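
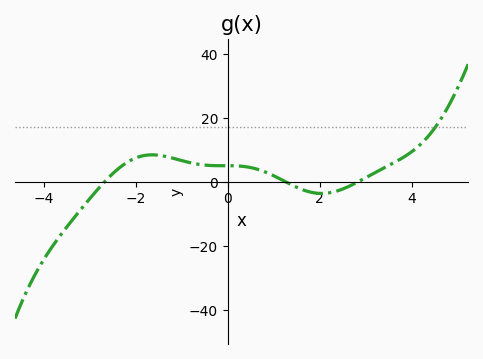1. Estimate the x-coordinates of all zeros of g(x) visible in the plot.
-2.6, 1.2, 2.8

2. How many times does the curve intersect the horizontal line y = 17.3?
1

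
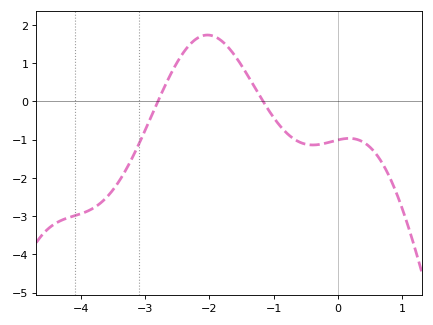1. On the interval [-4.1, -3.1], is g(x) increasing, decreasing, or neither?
increasing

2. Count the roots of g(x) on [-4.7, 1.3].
2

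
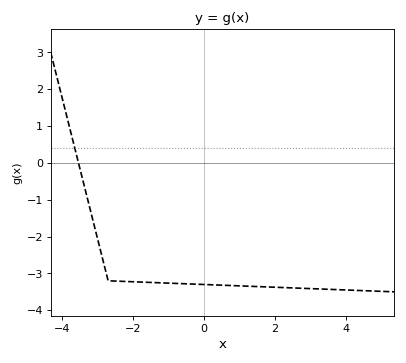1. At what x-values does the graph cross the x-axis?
-3.6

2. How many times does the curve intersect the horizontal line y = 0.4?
1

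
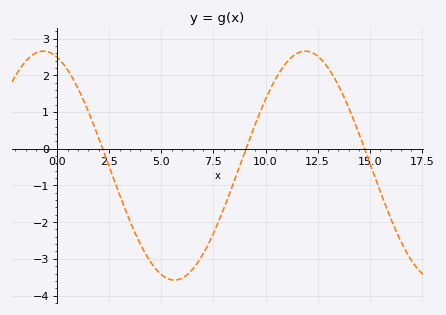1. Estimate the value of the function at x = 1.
1.6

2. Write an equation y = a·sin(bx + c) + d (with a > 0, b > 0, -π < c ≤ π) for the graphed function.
y = 3.12sin(0.5x + 1.9) - 0.46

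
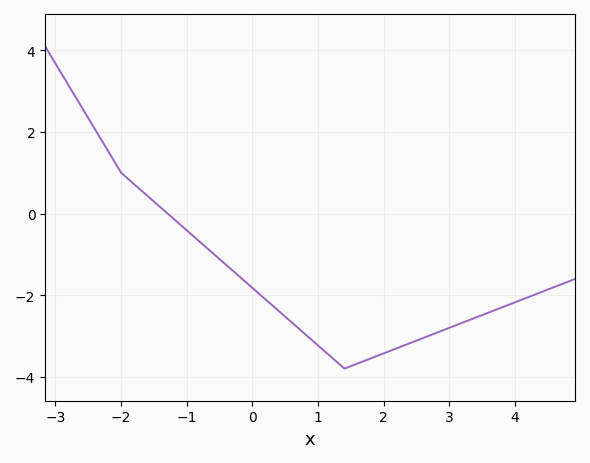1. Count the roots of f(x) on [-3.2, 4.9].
1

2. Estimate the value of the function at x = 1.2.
-3.52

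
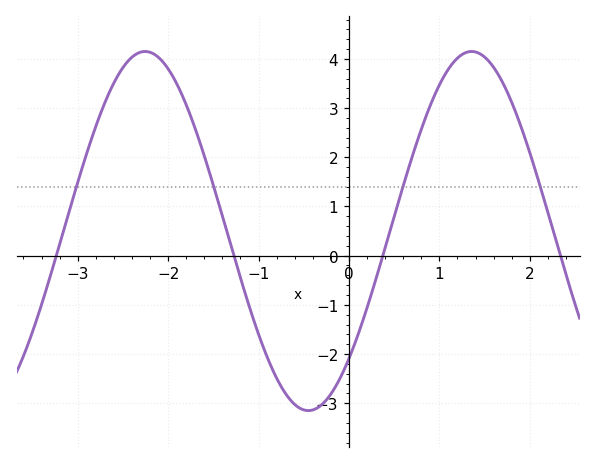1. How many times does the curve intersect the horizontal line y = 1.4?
4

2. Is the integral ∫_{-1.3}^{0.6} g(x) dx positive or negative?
negative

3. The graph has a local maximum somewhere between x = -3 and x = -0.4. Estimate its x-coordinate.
-2.3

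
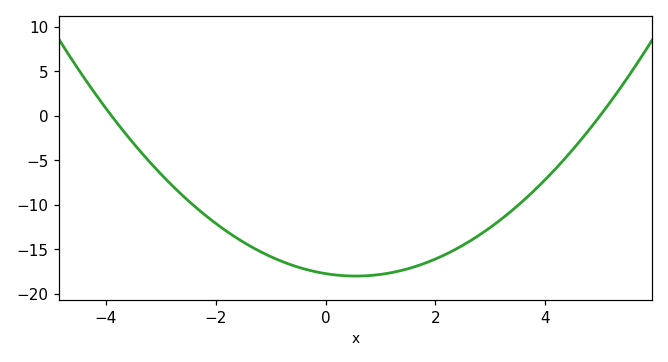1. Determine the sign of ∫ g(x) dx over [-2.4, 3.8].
negative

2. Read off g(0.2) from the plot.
-17.9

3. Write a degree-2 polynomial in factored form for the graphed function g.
y = 0.91(x + 3.9)(x - 5)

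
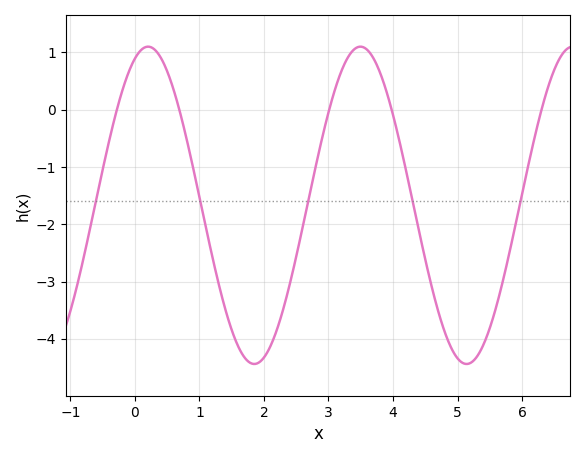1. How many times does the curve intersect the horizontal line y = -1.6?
5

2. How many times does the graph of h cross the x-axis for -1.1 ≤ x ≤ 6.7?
5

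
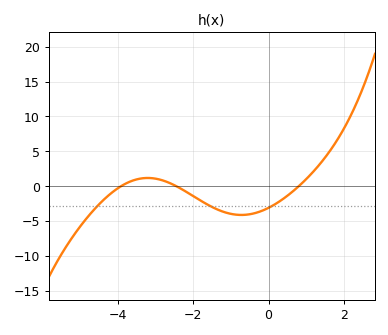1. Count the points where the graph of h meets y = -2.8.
3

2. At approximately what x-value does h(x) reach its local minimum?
-0.8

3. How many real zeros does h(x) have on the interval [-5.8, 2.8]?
3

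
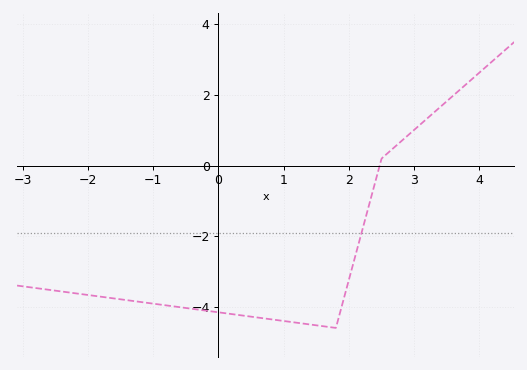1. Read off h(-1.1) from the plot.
-3.89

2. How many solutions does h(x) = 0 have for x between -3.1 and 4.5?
1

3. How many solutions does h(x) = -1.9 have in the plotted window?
1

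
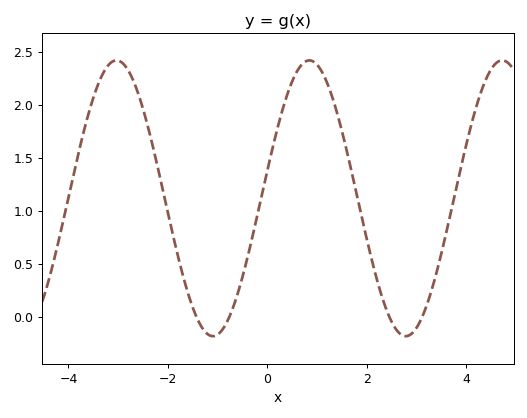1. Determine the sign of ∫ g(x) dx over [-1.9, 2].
positive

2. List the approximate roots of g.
-1.42, -0.765, 2.46, 3.11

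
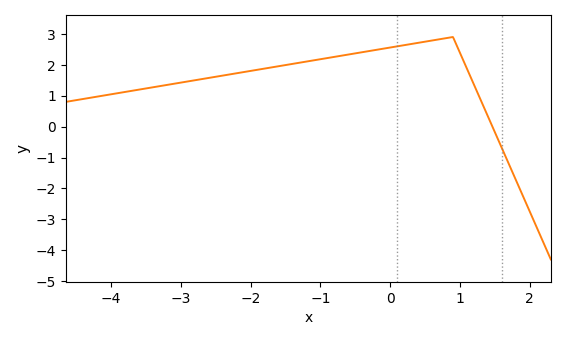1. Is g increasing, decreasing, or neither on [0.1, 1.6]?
neither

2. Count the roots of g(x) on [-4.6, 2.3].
1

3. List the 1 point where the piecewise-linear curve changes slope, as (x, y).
(0.9, 2.9)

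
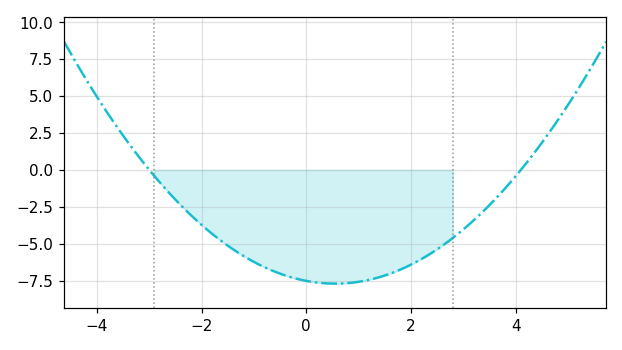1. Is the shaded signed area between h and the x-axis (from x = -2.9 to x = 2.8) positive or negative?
negative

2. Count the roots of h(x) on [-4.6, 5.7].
2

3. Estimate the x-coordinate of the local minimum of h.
0.6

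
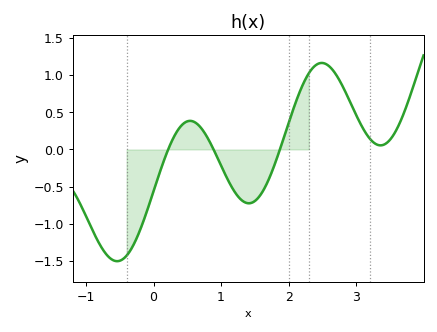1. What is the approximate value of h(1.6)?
-0.6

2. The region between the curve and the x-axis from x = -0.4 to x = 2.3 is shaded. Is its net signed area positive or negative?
negative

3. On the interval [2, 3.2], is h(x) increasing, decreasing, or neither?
neither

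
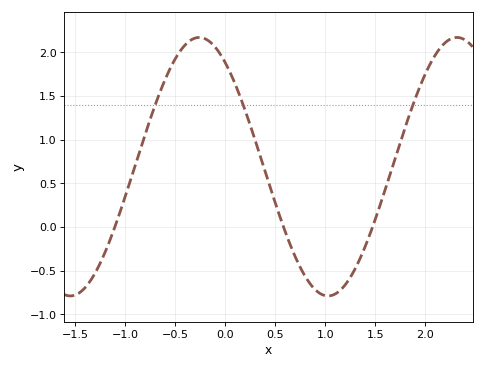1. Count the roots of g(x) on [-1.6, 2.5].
3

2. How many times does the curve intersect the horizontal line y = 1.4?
3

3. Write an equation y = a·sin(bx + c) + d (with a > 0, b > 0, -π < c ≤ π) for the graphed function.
y = 1.48sin(2.4x + 2.2) + 0.69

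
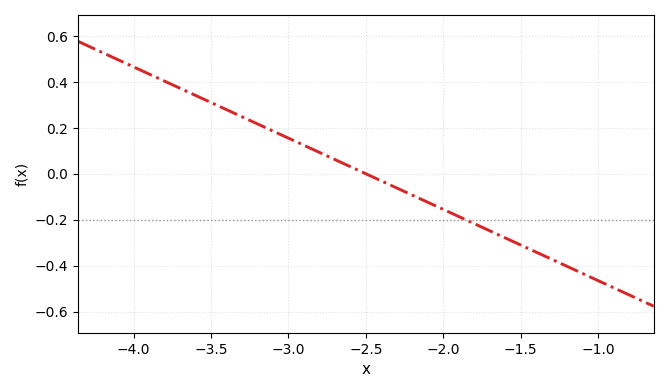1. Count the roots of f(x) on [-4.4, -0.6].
1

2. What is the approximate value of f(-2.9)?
0.12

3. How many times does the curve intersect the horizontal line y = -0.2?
1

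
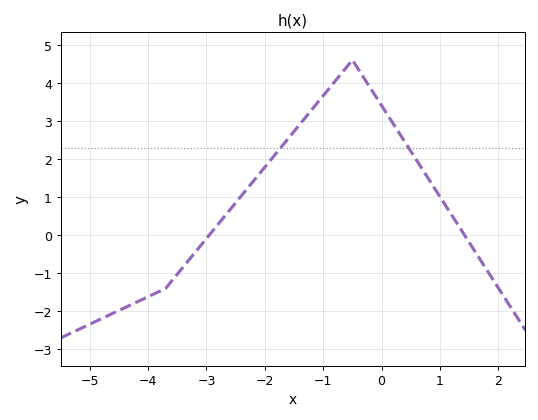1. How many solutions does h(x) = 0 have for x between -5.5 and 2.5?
2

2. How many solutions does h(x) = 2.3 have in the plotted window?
2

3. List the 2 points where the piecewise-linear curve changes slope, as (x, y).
(-3.7, -1.4); (-0.5, 4.6)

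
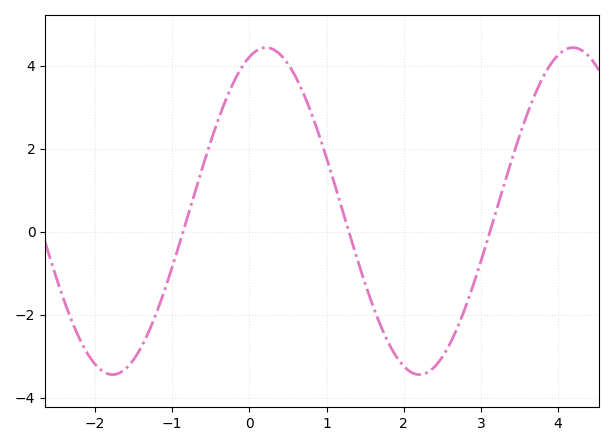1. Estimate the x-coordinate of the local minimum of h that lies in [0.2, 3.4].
2.21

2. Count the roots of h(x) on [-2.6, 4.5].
3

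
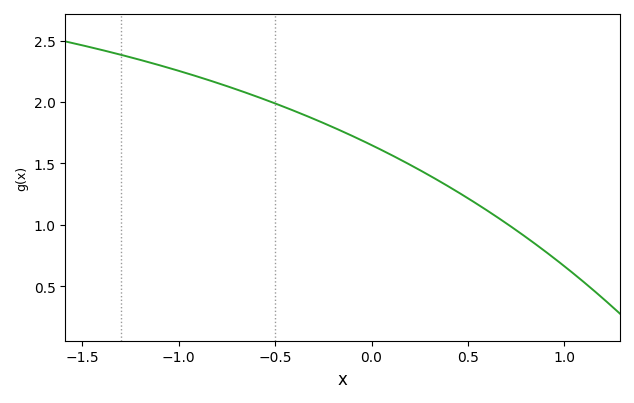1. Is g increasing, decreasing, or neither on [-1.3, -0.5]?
decreasing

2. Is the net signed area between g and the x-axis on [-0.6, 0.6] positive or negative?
positive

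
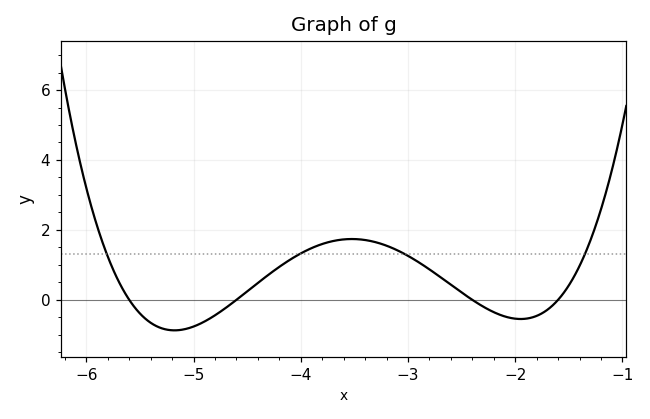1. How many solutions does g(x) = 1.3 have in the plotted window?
4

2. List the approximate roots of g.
-5.6, -4.6, -2.4, -1.6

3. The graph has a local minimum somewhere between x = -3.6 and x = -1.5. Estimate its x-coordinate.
-1.95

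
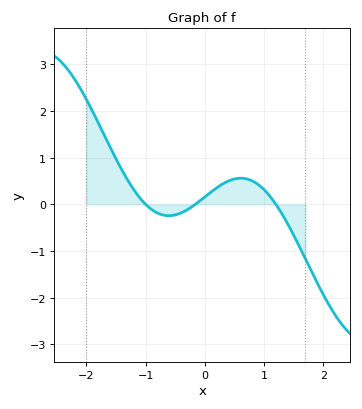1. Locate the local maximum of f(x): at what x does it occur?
0.608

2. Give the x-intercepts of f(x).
-0.998, -0.162, 1.2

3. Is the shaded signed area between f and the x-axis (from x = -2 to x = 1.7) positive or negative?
positive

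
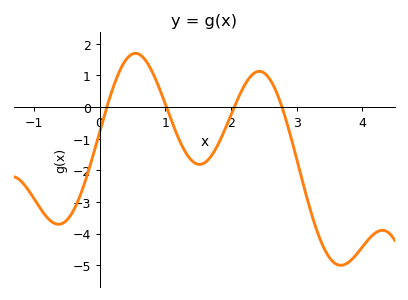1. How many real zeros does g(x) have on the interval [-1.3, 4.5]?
4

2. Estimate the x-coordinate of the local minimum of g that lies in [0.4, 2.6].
1.52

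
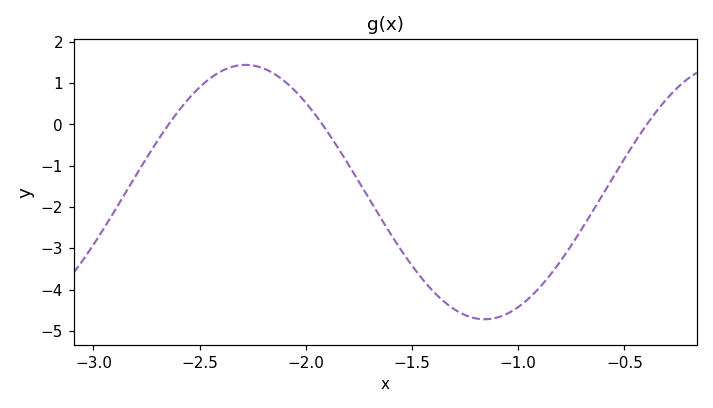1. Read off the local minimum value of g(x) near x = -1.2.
-4.72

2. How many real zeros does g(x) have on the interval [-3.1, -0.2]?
3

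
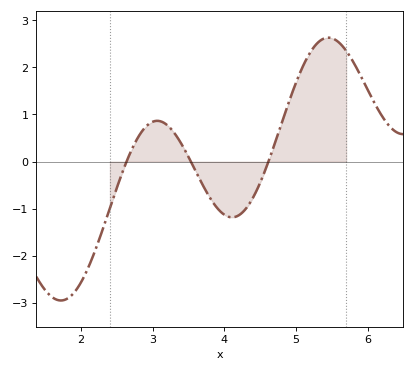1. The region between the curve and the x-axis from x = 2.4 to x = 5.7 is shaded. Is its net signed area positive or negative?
positive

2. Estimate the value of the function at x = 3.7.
-0.508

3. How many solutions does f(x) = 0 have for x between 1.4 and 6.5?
3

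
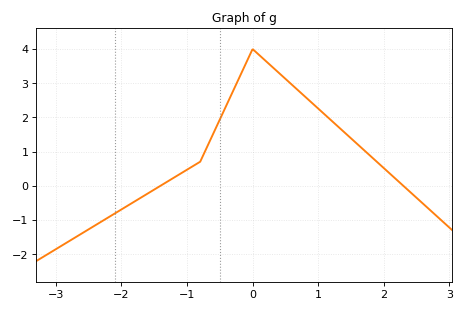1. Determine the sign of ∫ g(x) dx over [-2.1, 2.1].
positive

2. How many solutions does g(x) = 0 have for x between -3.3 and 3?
2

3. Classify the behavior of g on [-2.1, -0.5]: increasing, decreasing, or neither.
increasing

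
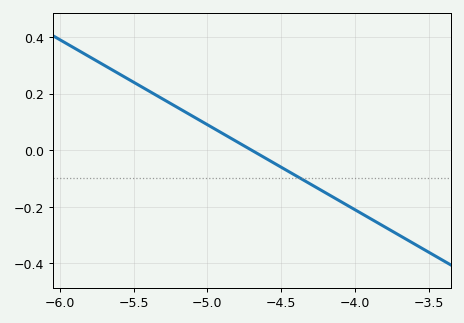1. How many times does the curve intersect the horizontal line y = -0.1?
1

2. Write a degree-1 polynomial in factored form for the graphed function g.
y = -0.3(x + 4.7)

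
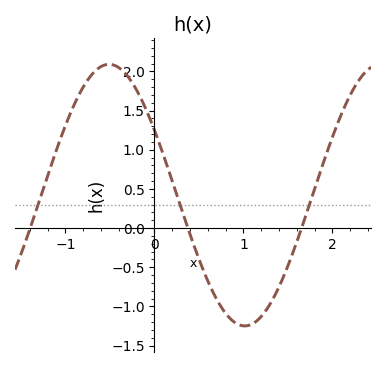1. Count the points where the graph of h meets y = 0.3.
3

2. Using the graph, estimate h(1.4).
-0.75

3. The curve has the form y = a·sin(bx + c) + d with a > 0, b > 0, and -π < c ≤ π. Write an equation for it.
y = 1.67sin(2.1x + 2.6) + 0.42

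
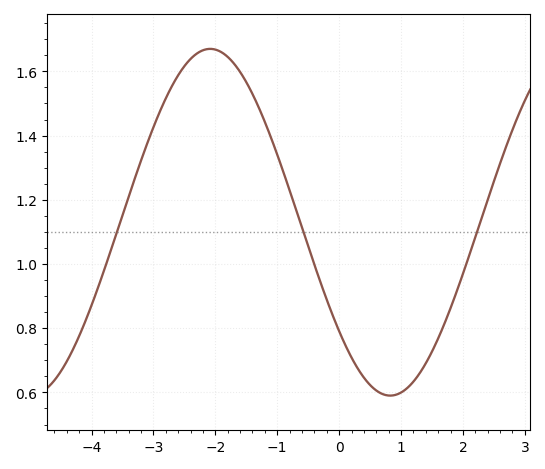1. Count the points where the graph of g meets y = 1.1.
3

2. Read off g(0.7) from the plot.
0.595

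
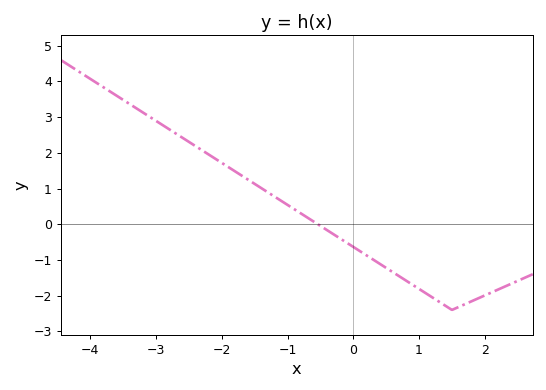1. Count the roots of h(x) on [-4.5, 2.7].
1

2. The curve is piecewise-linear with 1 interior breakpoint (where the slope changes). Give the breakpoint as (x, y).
(1.5, -2.4)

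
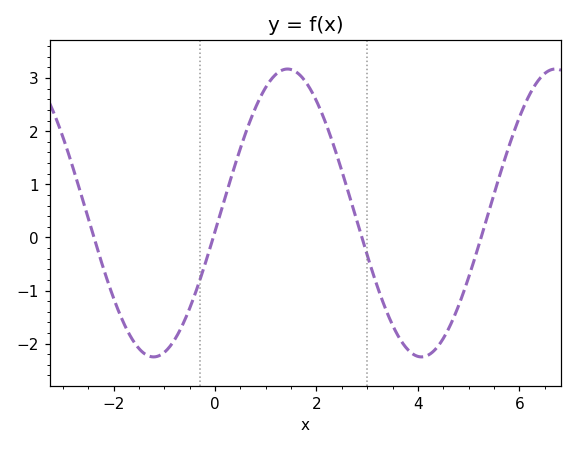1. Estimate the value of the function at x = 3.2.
-0.9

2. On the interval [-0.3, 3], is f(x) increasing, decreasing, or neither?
neither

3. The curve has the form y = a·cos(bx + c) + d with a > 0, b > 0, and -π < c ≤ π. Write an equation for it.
y = 2.71cos(1.2x - 1.7) + 0.46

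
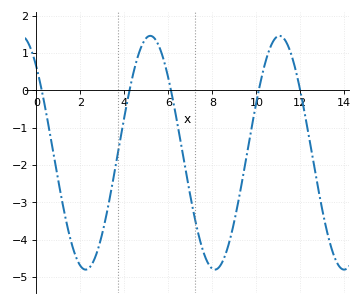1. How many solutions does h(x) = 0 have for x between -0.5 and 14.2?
5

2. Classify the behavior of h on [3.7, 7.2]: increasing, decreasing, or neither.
neither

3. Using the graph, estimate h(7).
-2.8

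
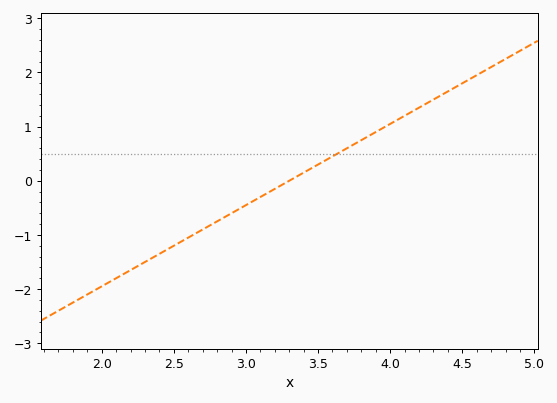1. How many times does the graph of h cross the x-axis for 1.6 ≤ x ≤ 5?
1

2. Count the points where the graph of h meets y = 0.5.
1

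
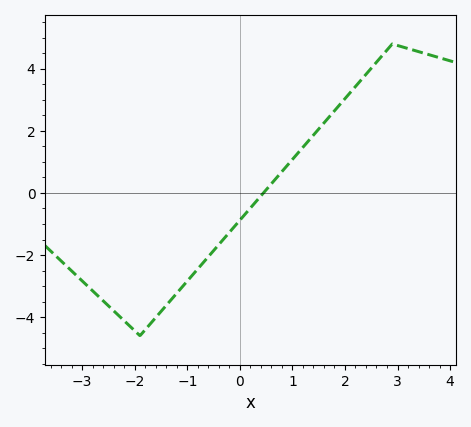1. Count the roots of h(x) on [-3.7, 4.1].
1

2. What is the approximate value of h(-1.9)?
-4.6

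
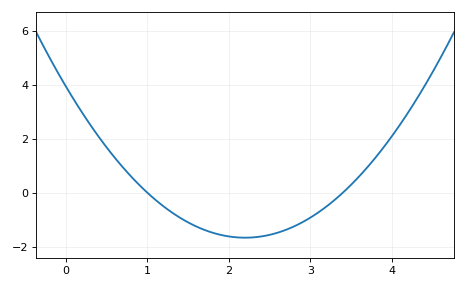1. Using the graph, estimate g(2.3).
-1.6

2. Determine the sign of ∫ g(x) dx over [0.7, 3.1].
negative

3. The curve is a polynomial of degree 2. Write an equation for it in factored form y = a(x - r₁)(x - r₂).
y = 1.16(x - 1)(x - 3.4)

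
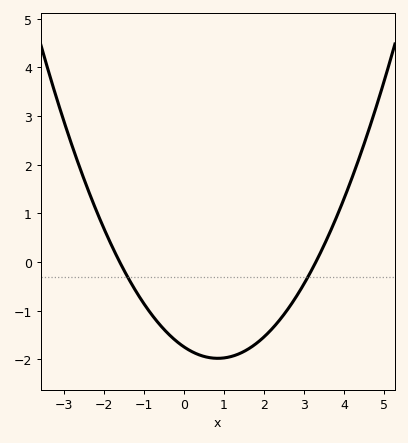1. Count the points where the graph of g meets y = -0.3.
2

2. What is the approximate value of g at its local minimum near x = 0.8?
-1.98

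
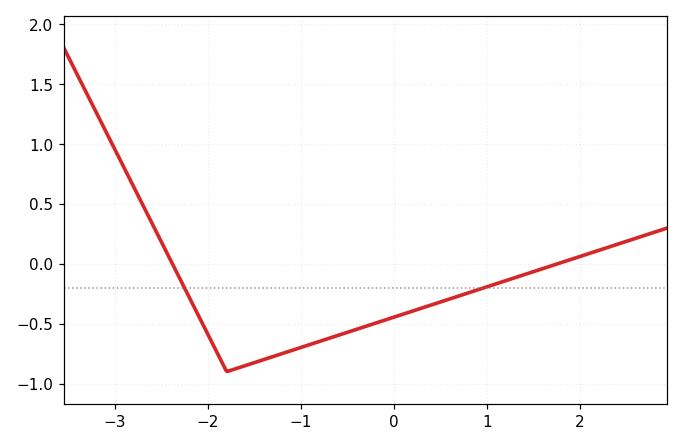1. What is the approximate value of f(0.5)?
-0.318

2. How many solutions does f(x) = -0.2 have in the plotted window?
2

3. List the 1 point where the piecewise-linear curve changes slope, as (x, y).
(-1.8, -0.9)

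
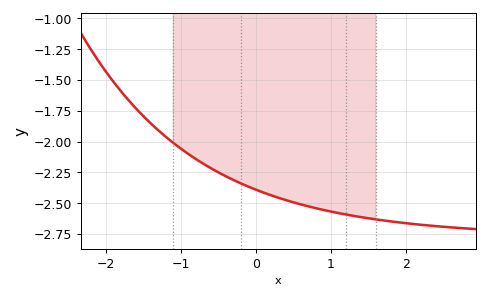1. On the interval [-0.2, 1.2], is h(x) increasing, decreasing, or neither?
decreasing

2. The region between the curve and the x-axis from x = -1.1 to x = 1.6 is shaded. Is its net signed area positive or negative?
negative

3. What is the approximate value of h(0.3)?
-2.46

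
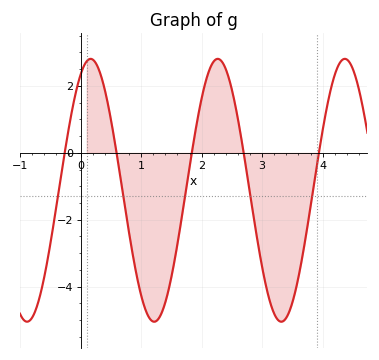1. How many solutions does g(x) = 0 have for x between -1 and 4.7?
5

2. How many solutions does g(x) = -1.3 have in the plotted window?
5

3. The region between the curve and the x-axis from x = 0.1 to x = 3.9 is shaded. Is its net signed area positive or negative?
negative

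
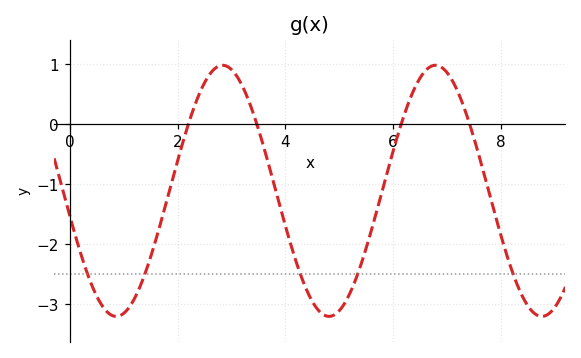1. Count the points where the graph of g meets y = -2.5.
5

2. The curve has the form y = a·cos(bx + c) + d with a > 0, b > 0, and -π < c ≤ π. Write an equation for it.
y = 2.09cos(1.6x + 1.8) - 1.11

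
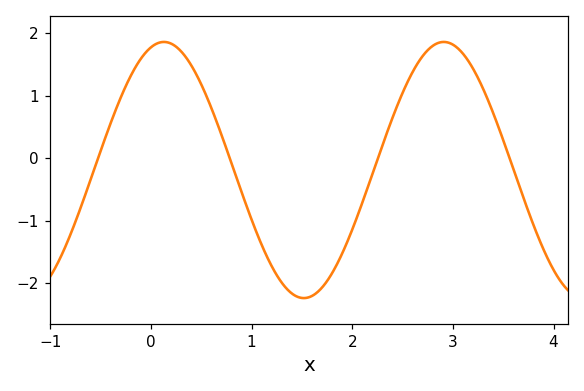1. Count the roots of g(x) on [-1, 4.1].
4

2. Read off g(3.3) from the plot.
1.11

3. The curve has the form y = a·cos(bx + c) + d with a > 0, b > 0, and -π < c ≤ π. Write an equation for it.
y = 2.05cos(2.26x - 0.292) - 0.19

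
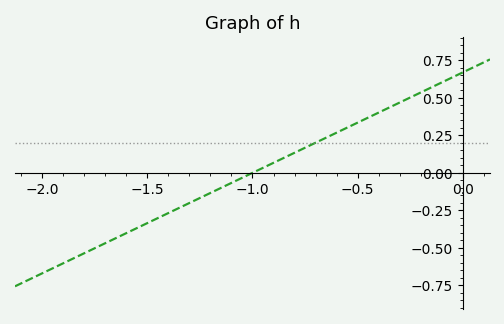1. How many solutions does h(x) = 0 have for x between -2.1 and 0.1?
1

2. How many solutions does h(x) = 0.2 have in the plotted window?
1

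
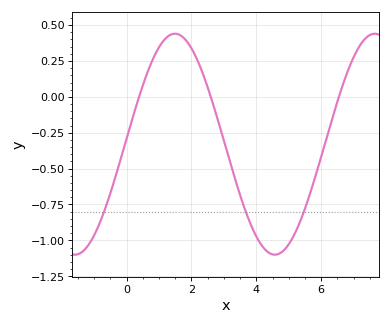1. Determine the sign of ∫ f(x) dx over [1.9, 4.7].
negative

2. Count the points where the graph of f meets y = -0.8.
3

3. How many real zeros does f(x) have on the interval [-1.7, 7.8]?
3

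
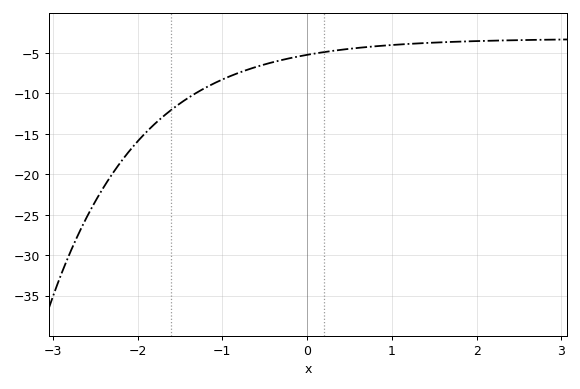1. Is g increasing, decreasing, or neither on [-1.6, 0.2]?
increasing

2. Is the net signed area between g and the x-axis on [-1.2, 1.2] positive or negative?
negative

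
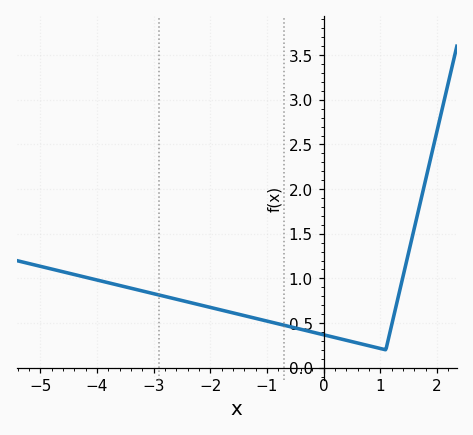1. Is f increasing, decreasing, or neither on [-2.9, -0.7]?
decreasing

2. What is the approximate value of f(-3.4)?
0.9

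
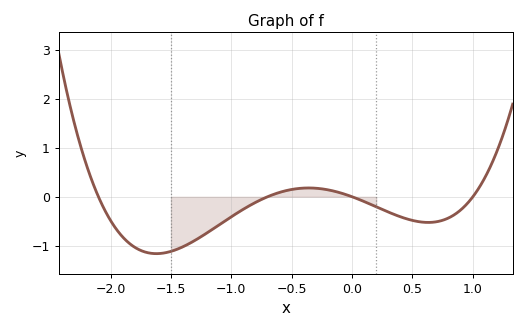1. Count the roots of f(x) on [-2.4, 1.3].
4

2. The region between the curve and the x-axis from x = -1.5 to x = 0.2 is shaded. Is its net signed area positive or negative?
negative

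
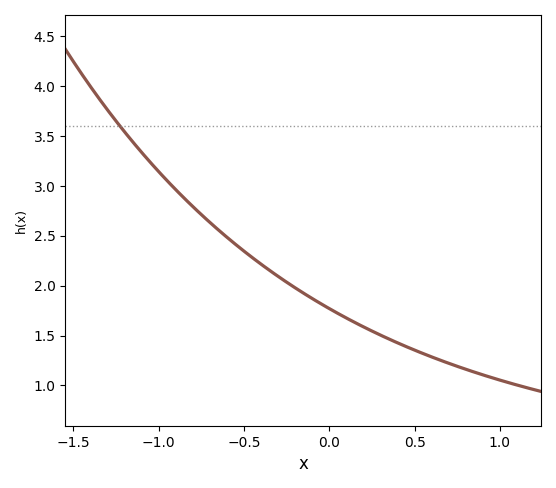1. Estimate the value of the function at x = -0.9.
2.95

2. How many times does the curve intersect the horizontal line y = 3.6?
1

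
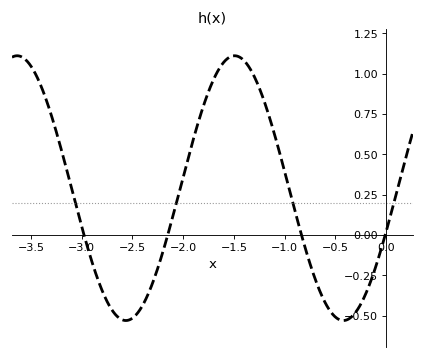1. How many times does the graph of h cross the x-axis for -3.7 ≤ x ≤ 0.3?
4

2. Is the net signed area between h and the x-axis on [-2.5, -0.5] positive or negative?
positive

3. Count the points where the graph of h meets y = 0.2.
4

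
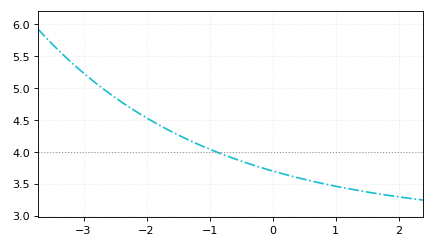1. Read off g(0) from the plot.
3.7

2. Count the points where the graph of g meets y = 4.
1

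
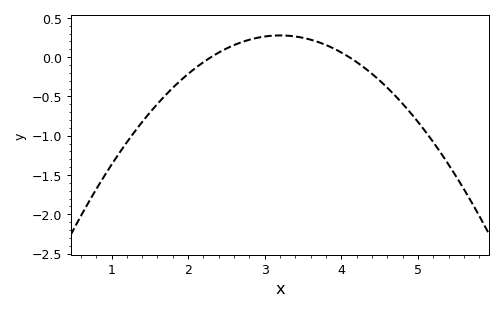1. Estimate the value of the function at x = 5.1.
-0.952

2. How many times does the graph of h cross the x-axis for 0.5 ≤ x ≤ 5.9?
2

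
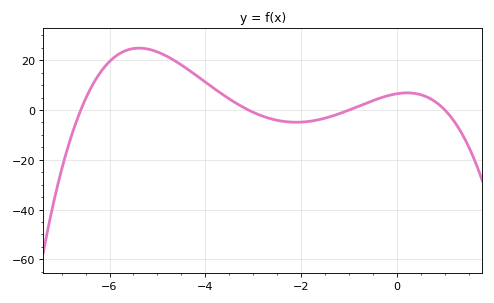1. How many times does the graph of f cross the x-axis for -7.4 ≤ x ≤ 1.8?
4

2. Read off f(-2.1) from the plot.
-4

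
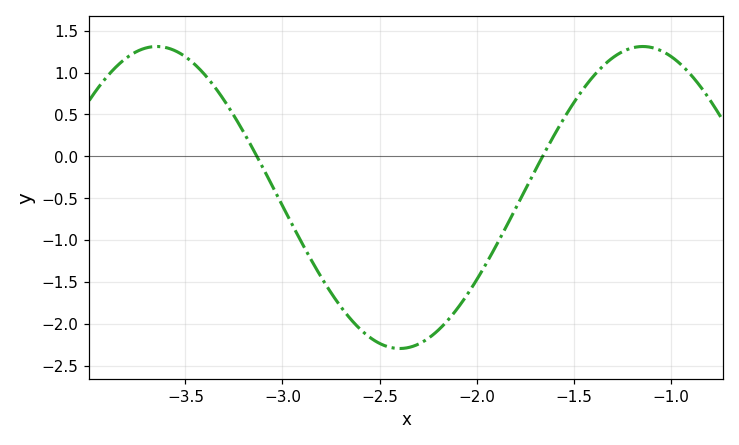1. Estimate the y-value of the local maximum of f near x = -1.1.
1.31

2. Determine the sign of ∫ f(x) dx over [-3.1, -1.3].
negative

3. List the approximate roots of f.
-3.13, -1.66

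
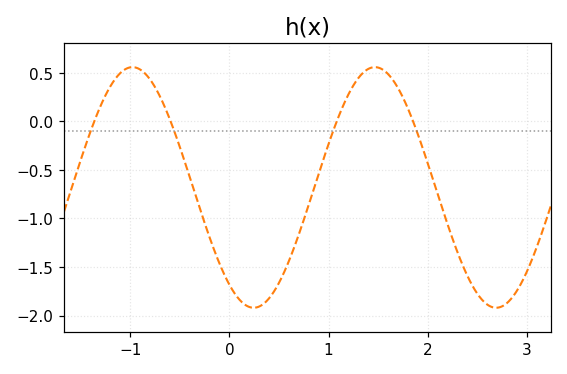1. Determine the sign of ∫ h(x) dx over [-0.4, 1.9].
negative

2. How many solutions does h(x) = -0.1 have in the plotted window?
4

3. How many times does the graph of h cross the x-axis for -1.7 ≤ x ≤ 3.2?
4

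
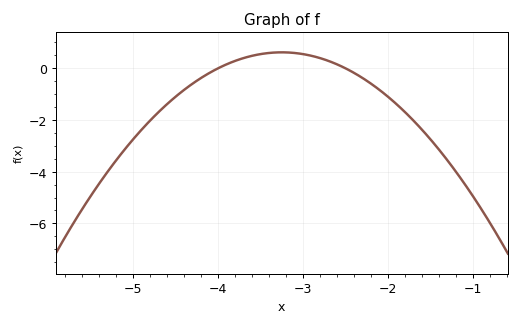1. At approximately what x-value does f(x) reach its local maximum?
-3.2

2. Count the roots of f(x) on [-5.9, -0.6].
2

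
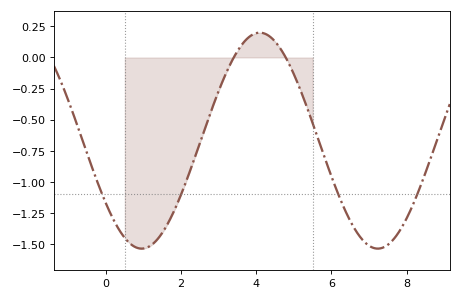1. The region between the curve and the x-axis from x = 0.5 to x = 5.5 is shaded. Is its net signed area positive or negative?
negative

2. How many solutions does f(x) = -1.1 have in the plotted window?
4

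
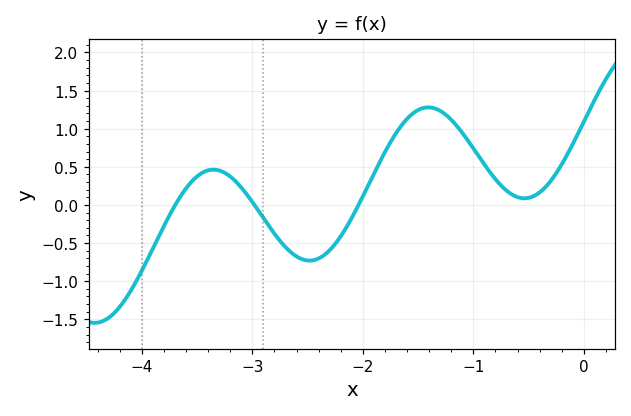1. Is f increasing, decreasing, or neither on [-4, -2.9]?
neither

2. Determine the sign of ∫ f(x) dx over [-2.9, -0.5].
positive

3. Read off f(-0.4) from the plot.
0.165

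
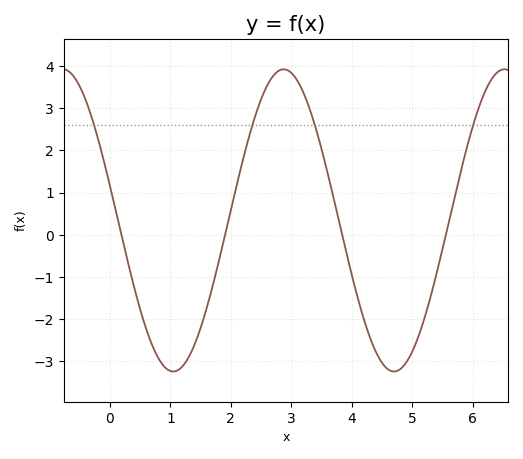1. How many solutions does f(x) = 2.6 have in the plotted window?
4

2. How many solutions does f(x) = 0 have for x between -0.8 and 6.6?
4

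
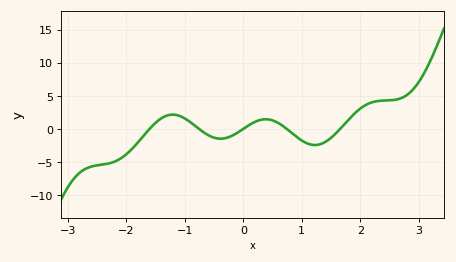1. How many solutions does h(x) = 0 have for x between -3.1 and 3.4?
5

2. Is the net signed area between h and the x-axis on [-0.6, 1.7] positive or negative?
negative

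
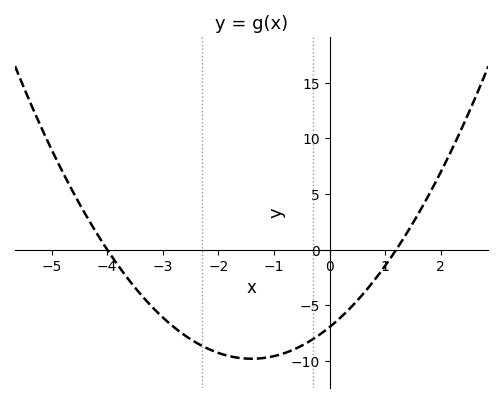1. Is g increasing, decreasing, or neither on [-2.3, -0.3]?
neither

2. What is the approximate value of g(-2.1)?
-9.09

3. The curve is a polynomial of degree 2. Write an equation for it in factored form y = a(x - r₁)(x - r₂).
y = 1.45(x + 4)(x - 1.2)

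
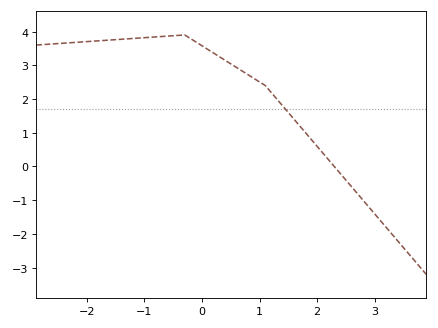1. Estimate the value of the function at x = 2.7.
-0.804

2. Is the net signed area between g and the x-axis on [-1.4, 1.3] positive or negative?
positive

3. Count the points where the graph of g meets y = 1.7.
1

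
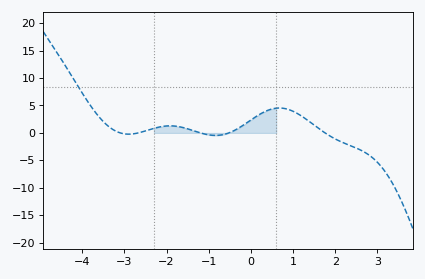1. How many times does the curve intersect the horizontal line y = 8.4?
1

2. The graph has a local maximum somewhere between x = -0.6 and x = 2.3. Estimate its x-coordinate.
0.6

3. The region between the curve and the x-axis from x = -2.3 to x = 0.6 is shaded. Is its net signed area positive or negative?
positive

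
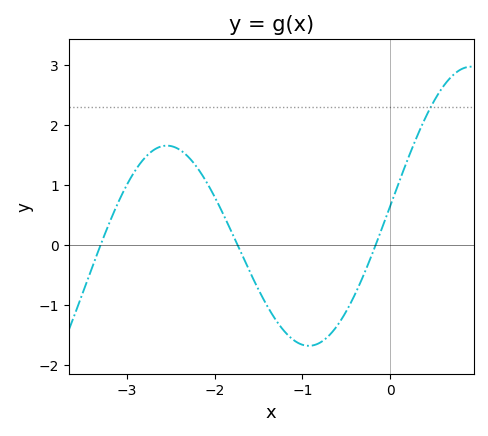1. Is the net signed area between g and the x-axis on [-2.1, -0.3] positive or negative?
negative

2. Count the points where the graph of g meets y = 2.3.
1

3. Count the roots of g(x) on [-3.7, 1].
3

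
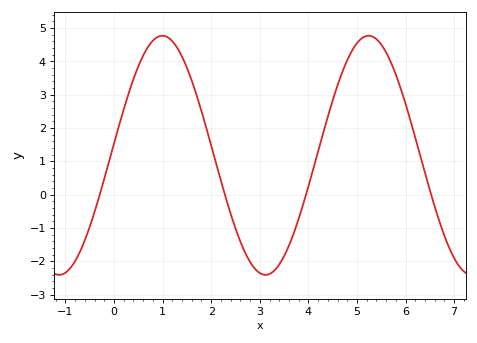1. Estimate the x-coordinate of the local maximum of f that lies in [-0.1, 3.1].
1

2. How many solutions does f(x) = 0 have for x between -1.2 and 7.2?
4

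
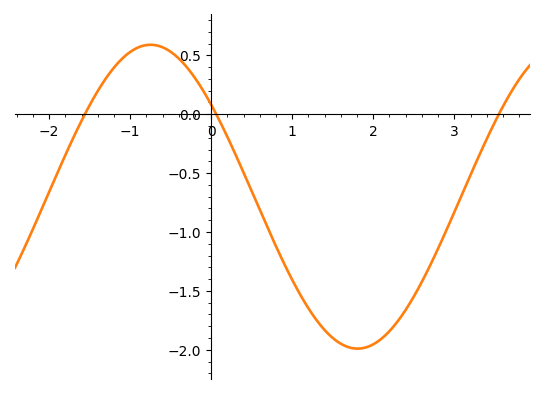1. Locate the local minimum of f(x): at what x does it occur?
1.81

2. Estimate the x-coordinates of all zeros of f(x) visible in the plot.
-1.56, 0.063, 3.55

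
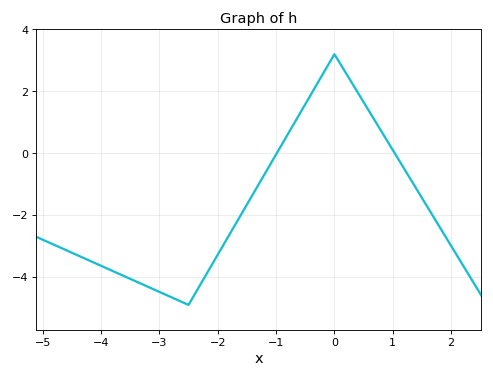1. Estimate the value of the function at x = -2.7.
-4.73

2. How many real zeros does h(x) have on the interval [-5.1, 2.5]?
2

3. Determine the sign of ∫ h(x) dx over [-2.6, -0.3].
negative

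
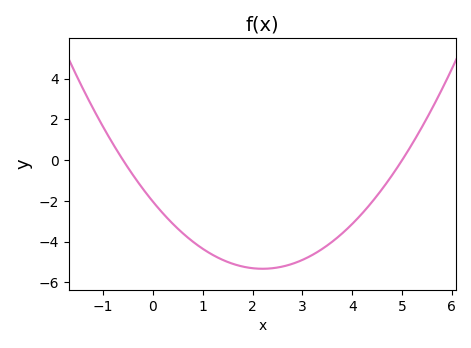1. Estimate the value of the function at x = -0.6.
0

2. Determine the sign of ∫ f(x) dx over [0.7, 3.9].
negative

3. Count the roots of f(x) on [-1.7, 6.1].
2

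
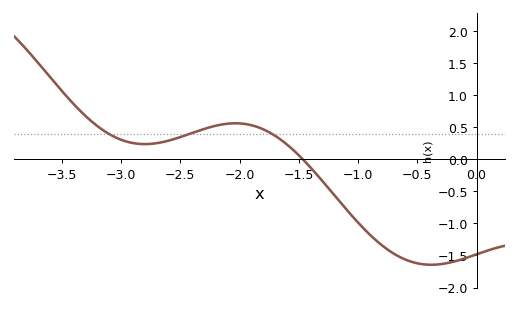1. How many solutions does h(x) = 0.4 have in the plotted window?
3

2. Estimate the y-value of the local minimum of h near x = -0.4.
-1.64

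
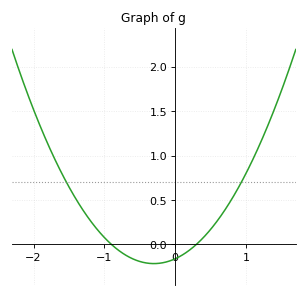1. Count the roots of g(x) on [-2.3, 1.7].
2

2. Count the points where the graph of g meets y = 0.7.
2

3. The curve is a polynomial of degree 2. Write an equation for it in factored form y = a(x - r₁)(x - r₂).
y = 0.6(x + 0.9)(x - 0.3)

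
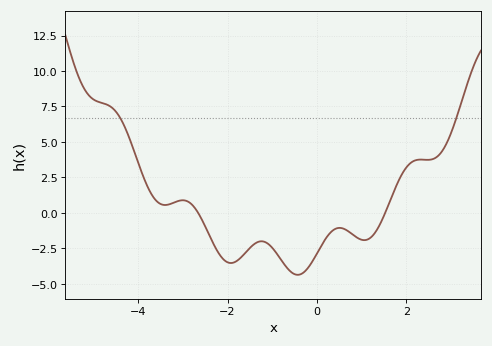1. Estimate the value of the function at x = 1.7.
1.4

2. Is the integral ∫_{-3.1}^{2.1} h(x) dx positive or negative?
negative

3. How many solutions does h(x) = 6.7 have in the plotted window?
2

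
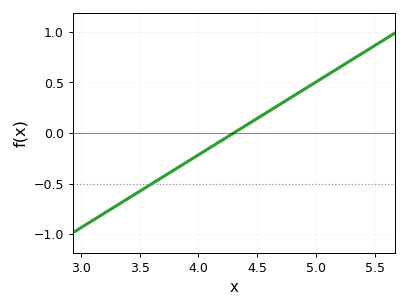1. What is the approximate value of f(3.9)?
-0.3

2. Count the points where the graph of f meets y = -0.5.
1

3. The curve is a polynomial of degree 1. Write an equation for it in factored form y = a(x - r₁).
y = 0.72(x - 4.3)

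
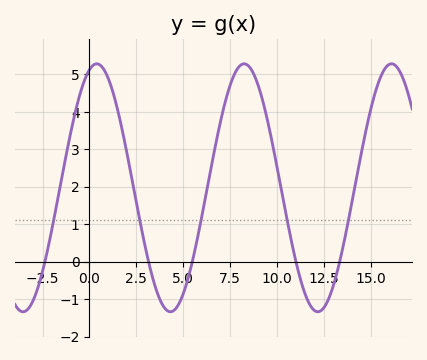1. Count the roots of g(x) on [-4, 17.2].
5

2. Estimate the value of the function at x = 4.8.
-1.1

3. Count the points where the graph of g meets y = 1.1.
5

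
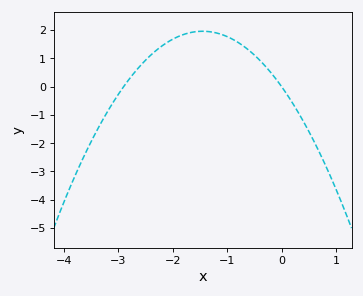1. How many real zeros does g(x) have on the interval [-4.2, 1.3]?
2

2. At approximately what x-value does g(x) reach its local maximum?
-1.45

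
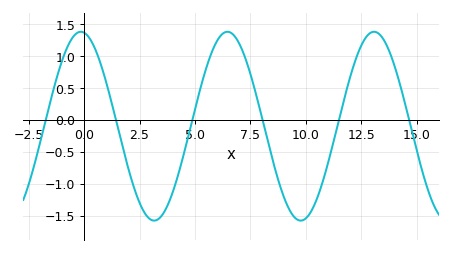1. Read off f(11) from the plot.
-0.7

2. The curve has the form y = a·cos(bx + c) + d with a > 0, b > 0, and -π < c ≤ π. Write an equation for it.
y = 1.48cos(0.95x + 0.14) - 0.1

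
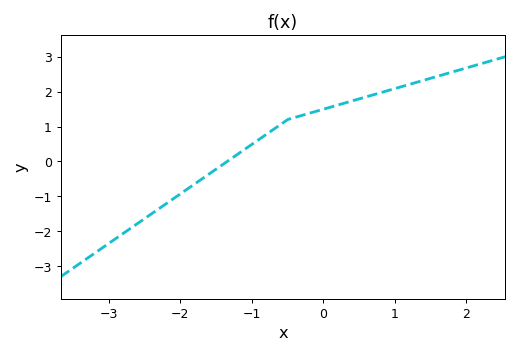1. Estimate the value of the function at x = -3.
-2.35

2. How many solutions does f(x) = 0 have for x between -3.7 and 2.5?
1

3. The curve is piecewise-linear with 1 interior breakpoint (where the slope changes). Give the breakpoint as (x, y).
(-0.5, 1.2)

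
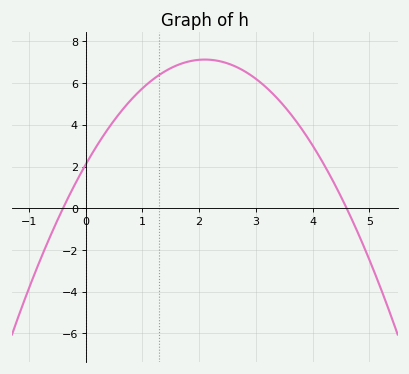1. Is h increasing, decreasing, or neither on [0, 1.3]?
increasing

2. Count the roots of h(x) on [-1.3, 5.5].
2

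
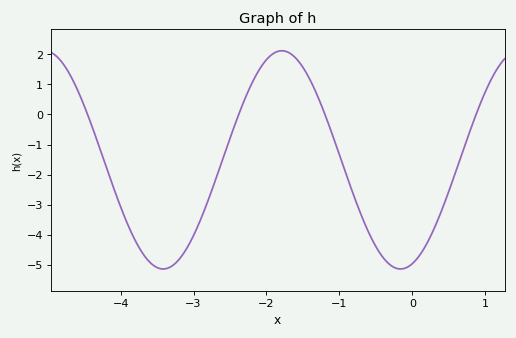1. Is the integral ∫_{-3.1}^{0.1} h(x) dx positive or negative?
negative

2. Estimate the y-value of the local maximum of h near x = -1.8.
2.12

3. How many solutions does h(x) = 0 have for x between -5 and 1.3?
4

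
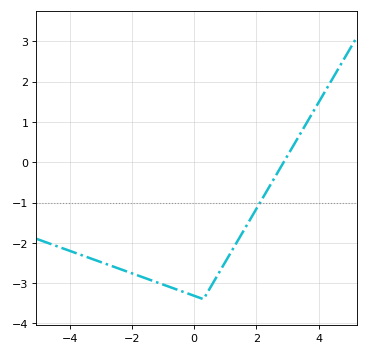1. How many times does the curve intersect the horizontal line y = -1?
1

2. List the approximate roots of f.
2.8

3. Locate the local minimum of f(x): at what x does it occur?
0.4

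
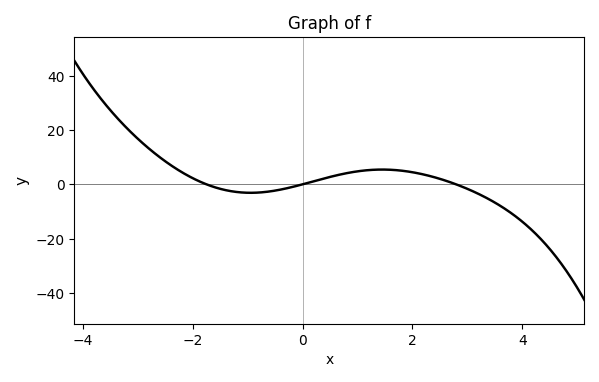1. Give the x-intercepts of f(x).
-1.75, 0, 2.8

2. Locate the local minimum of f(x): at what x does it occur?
-0.947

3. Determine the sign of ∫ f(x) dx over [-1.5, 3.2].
positive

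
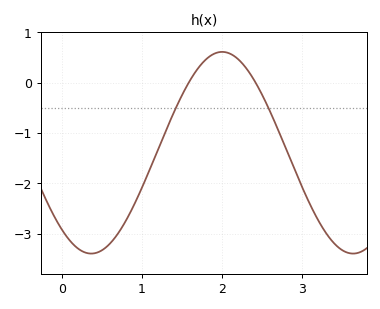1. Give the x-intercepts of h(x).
1.6, 2.4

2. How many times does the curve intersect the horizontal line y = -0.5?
2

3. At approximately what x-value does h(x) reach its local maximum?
2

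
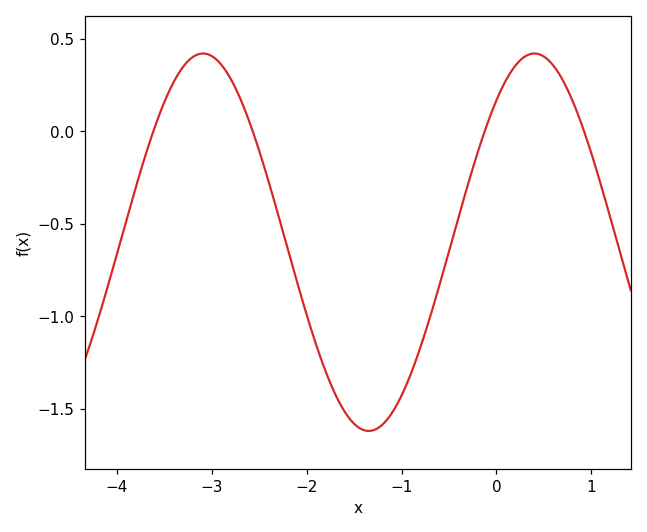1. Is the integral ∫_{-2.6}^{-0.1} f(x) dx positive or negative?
negative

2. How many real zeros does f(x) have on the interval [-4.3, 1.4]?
4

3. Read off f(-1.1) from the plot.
-1.5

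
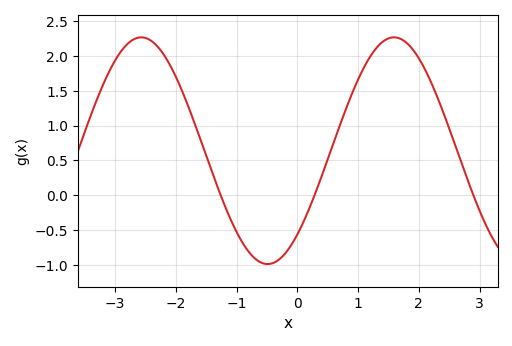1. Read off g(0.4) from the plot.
0.275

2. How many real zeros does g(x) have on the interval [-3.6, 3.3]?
3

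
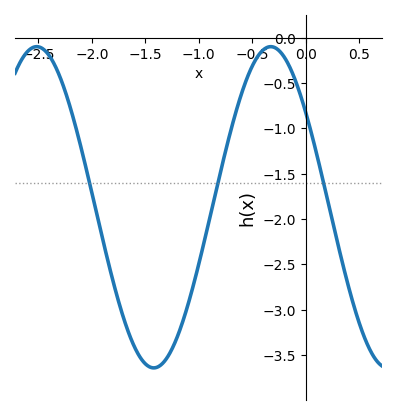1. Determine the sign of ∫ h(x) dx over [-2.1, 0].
negative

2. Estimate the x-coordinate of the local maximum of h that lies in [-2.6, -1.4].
-2.52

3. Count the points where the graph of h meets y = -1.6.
3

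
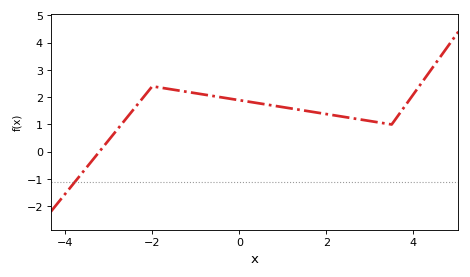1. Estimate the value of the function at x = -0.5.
2.02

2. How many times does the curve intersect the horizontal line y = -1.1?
1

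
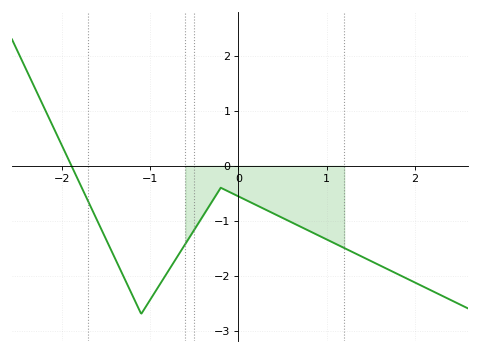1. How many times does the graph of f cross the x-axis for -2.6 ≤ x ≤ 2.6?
1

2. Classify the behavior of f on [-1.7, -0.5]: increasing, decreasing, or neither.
neither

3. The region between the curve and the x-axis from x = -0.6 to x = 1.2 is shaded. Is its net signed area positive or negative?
negative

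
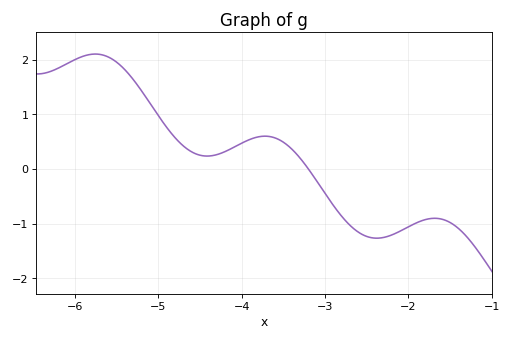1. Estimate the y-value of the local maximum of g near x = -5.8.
2.11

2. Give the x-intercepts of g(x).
-3.2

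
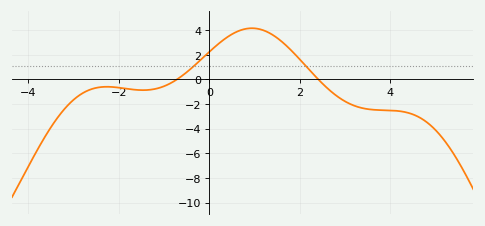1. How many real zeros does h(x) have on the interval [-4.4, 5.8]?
2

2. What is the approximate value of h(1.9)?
2.02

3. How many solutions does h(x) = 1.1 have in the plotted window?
2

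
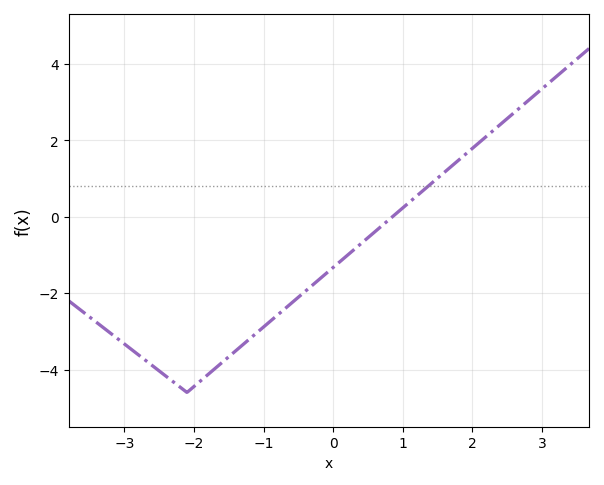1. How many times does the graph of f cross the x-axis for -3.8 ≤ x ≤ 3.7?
1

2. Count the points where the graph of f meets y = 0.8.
1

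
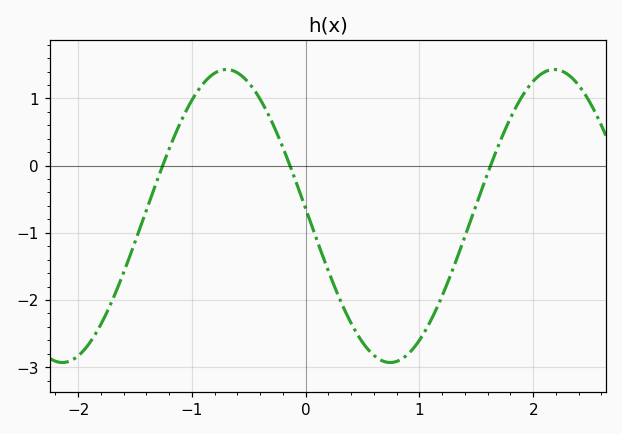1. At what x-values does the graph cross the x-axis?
-1.26, -0.138, 1.63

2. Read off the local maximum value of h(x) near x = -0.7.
1.43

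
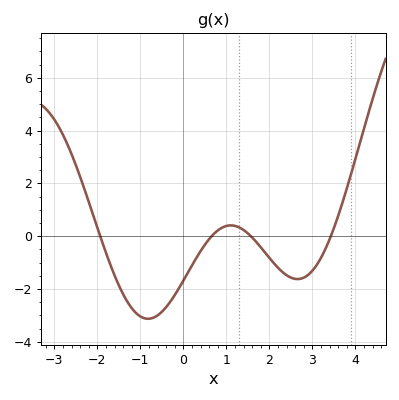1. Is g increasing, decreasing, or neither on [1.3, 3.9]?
neither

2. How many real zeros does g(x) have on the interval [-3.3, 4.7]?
4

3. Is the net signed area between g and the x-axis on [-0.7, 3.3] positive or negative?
negative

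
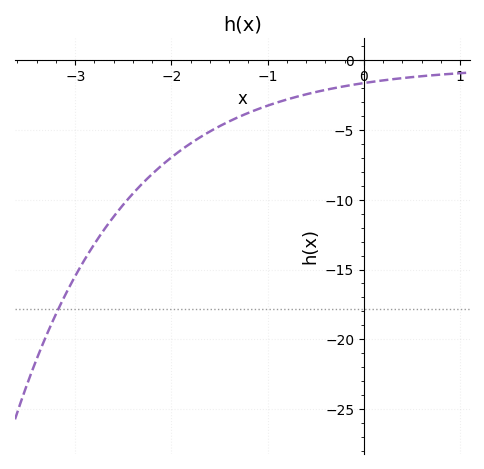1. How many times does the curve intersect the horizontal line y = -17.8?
1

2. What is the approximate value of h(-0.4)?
-2.13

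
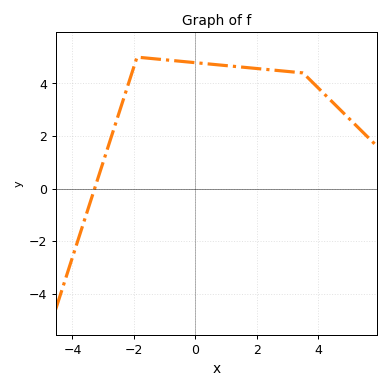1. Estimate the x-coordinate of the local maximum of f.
-1.8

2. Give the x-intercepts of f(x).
-3.2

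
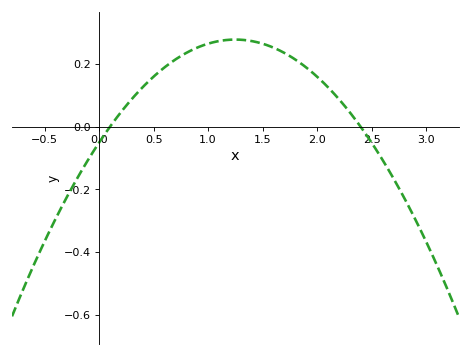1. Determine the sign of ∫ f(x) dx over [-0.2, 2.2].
positive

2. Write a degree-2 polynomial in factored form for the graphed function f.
y = -0.21(x - 0.1)(x - 2.4)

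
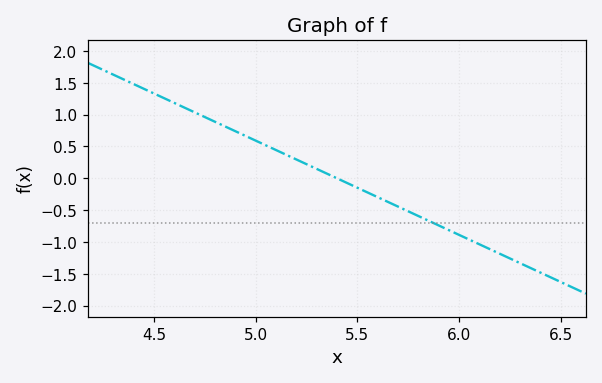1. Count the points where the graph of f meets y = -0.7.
1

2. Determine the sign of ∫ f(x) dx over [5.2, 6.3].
negative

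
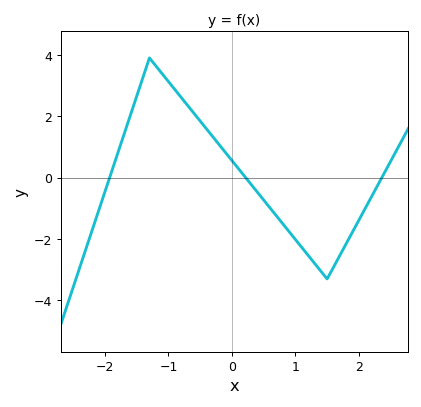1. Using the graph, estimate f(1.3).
-2.79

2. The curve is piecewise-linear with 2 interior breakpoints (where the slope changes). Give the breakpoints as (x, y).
(-1.3, 3.9); (1.5, -3.3)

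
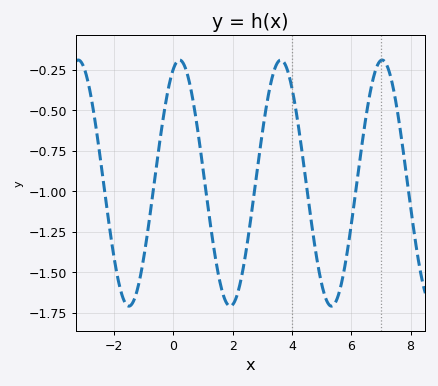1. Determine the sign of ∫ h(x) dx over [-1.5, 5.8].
negative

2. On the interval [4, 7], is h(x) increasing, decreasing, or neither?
neither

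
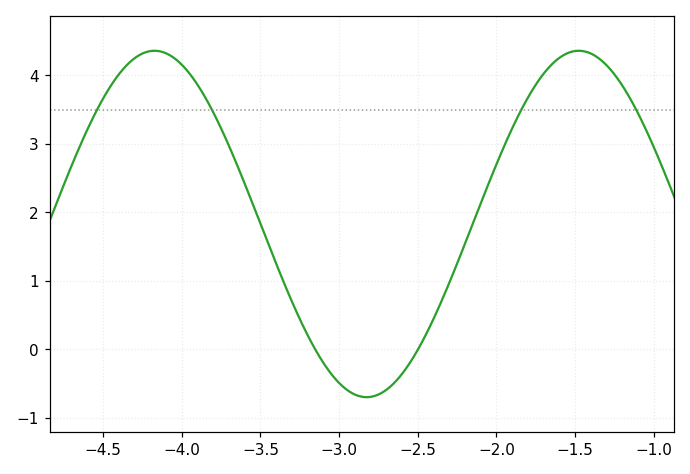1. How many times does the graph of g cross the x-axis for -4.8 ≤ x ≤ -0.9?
2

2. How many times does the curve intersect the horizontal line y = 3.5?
4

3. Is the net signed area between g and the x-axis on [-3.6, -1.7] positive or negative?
positive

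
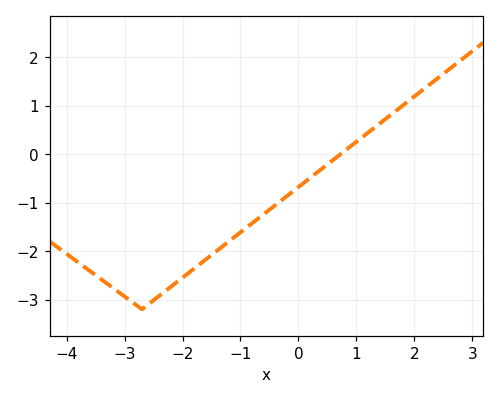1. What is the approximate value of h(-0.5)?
-1.15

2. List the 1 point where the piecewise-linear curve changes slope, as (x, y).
(-2.7, -3.2)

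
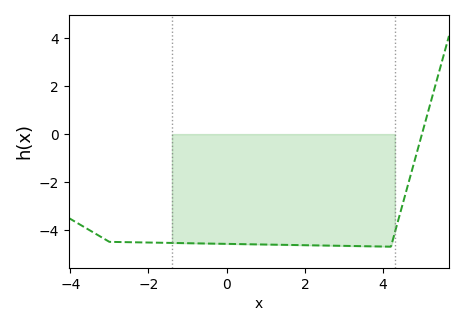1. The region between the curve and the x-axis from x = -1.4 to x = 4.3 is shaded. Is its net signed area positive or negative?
negative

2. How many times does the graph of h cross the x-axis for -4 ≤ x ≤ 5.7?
1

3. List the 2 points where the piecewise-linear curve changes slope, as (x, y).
(-3, -4.5); (4.2, -4.7)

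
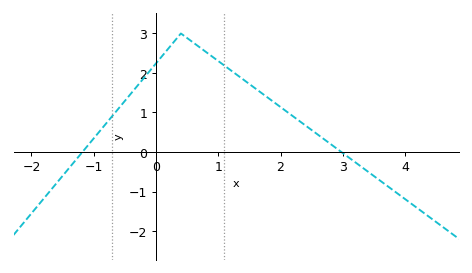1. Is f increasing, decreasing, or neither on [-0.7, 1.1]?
neither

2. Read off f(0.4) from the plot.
3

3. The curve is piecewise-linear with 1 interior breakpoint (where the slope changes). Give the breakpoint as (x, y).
(0.4, 3)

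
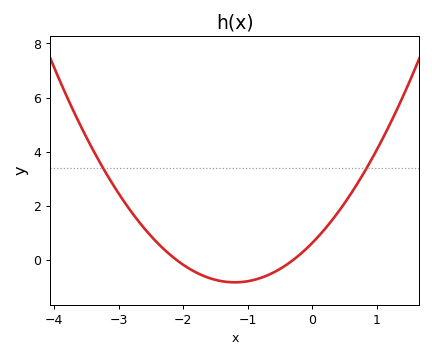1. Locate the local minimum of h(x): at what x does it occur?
-1.2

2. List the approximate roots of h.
-2.1, -0.3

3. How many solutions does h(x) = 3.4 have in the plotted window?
2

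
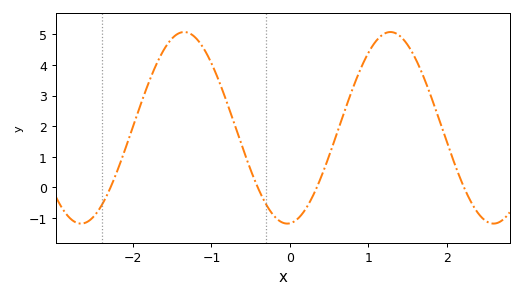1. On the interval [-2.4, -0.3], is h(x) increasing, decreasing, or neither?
neither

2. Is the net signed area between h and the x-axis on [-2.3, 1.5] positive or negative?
positive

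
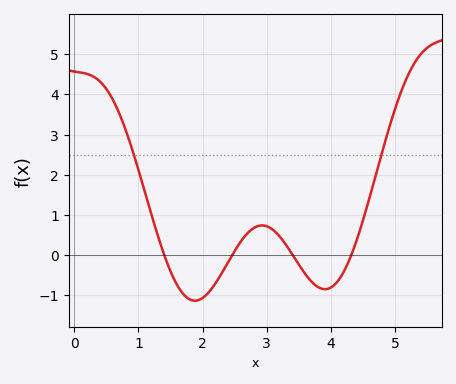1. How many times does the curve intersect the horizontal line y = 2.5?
2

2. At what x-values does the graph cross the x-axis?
1.4, 2.46, 3.4, 4.32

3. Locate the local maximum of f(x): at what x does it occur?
2.93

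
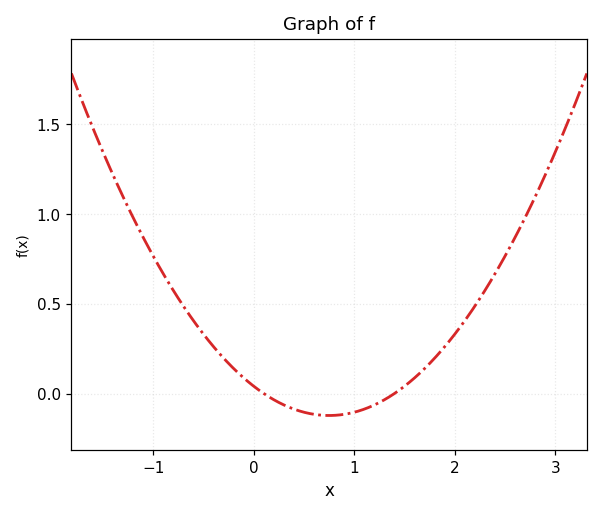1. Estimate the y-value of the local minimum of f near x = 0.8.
-0.123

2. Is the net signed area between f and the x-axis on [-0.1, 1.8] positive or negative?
negative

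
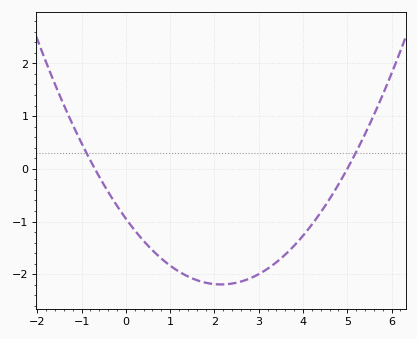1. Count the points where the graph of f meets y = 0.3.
2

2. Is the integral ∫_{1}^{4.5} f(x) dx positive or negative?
negative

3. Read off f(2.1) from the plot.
-2.2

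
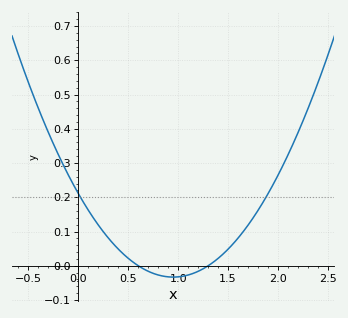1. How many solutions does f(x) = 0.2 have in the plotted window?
2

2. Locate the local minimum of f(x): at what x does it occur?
0.95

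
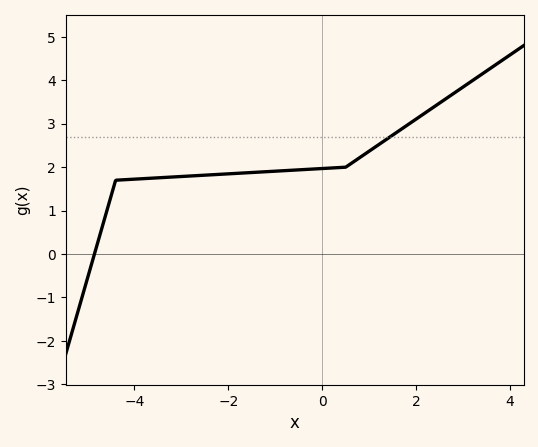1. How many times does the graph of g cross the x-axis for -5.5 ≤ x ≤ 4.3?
1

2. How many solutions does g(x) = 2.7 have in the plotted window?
1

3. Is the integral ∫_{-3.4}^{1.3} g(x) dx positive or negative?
positive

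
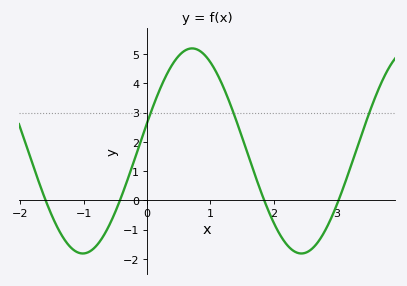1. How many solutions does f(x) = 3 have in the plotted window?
3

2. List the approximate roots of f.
-1.6, -0.425, 1.85, 3.03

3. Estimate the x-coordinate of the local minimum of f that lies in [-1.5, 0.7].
-1.01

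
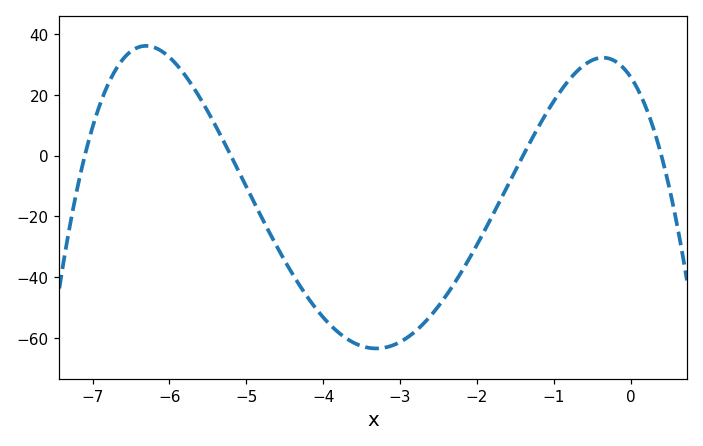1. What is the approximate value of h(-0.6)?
29.9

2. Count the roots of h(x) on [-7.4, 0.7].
4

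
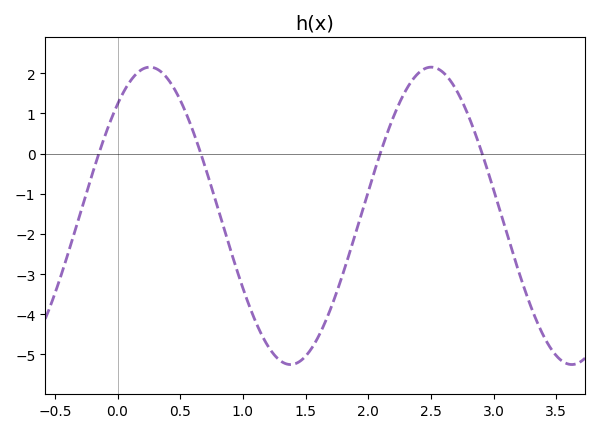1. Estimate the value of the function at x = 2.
-0.9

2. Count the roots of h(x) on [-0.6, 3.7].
4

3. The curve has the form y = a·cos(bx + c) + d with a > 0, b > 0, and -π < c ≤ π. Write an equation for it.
y = 3.7cos(2.8x - 0.72) - 1.55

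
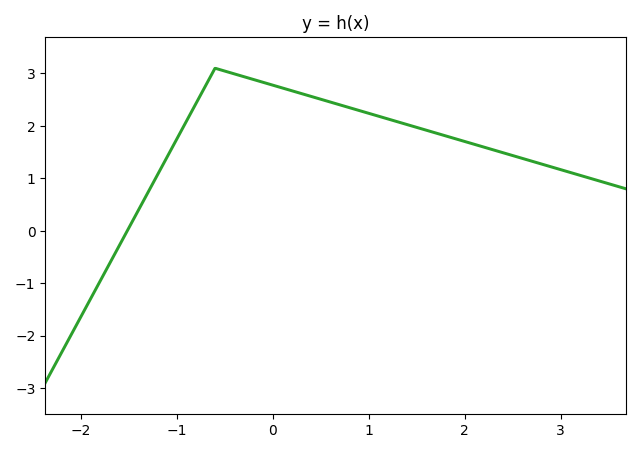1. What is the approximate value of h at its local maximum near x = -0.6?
3.1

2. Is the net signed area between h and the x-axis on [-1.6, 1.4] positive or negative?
positive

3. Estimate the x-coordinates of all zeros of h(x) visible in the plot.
-1.5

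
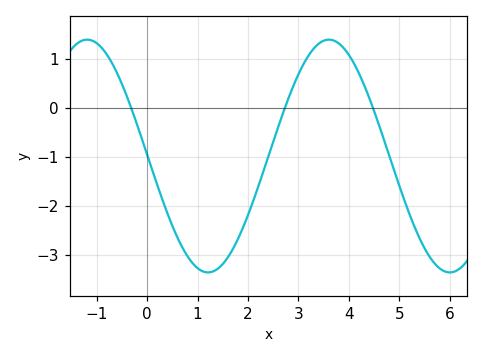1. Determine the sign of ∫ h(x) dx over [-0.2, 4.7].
negative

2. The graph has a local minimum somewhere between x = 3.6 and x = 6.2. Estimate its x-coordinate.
6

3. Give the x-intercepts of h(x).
-0.316, 2.73, 4.48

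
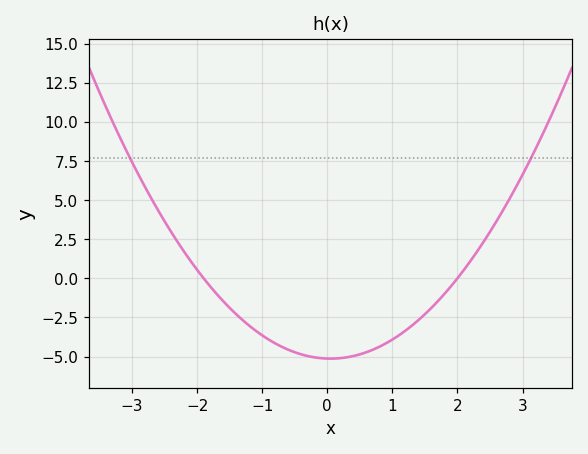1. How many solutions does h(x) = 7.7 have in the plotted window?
2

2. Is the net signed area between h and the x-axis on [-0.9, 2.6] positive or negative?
negative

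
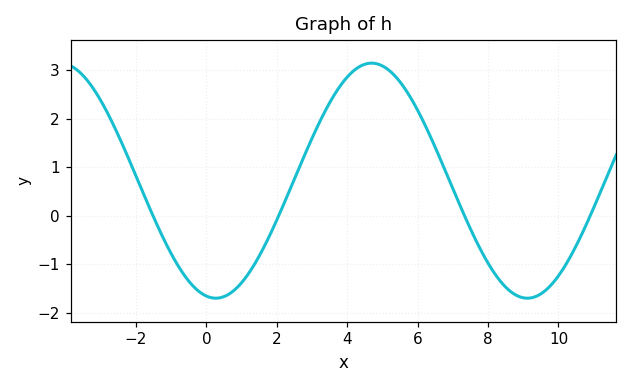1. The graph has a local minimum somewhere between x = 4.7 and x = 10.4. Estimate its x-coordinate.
9.2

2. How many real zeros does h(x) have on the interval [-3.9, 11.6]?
4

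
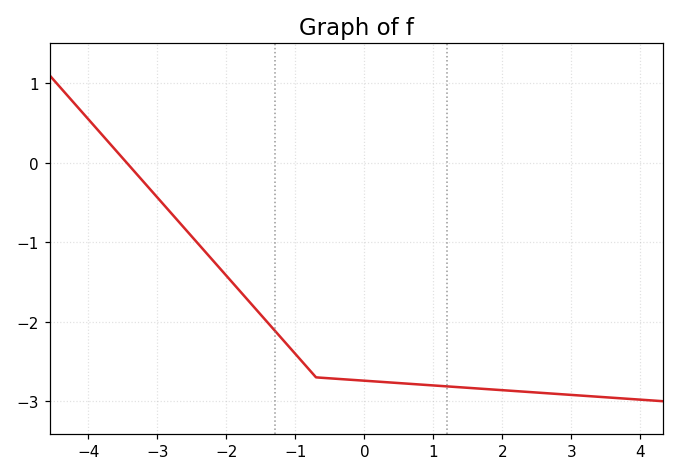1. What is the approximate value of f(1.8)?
-2.8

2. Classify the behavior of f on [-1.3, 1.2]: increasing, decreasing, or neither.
decreasing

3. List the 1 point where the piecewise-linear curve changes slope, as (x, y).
(-0.7, -2.7)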